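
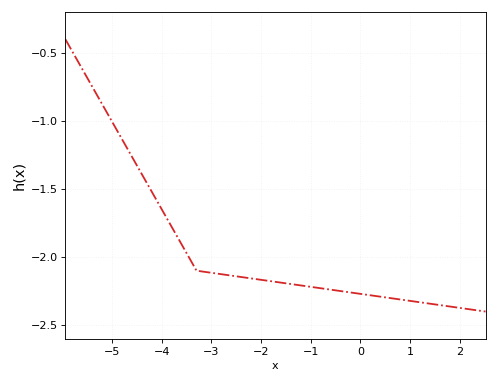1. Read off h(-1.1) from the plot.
-2.2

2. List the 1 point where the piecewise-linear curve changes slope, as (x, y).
(-3.3, -2.1)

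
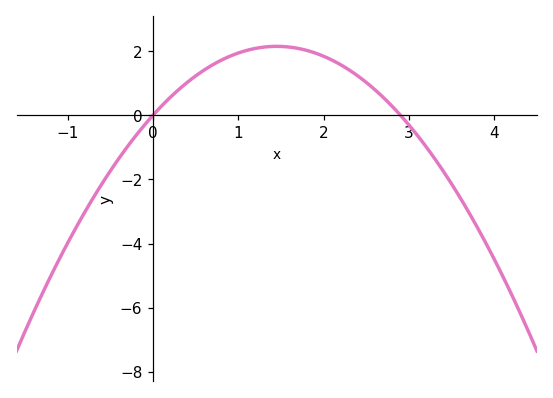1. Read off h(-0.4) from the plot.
-1.35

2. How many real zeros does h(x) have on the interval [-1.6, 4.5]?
2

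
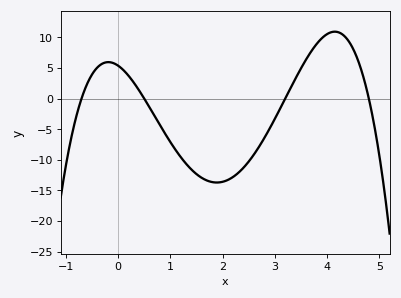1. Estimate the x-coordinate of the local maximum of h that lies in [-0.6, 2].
-0.2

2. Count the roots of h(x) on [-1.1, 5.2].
4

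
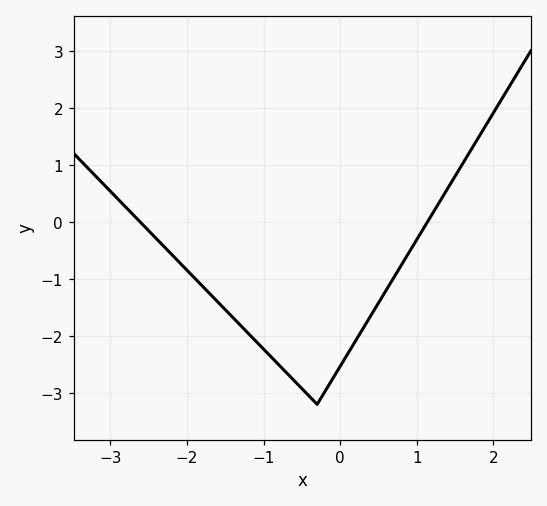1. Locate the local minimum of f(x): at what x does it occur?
-0.3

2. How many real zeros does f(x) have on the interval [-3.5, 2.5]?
2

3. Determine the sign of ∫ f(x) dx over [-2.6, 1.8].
negative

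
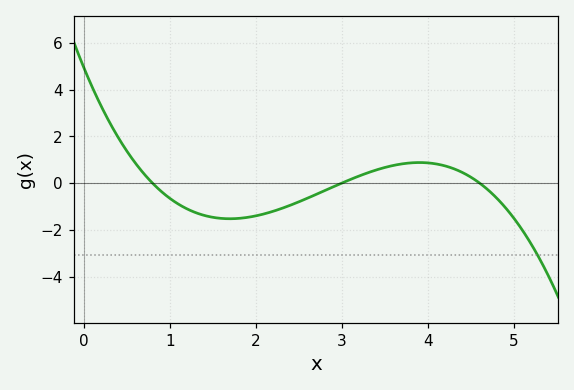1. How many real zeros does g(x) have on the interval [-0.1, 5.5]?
3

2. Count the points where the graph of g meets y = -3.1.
1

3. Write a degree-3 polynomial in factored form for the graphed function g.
y = -0.45(x - 0.8)(x - 3)(x - 4.6)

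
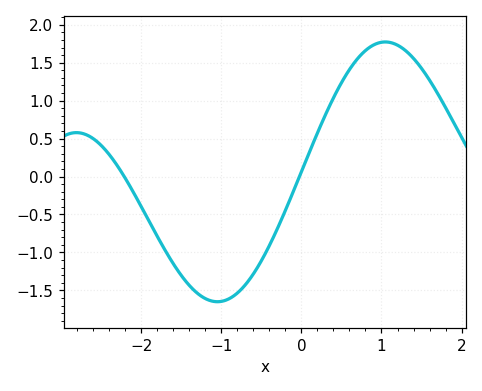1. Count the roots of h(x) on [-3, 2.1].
2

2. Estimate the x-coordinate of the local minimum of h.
-1.05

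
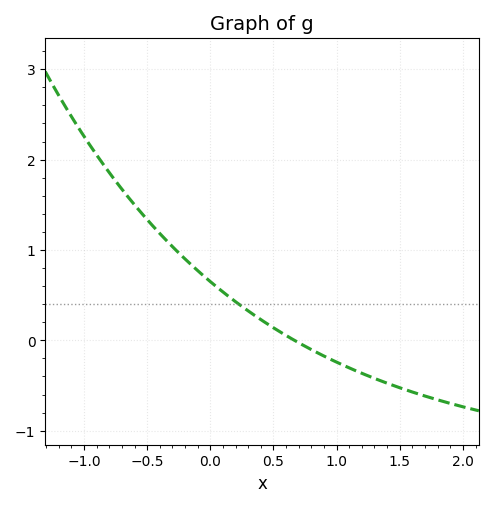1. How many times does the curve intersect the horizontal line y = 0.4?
1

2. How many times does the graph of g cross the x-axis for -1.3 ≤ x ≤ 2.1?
1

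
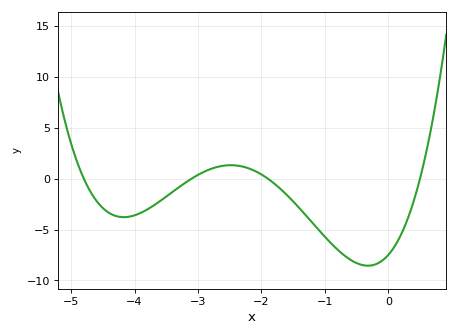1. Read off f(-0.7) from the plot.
-7.51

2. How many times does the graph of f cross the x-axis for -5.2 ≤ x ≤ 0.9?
4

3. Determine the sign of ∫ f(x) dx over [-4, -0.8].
negative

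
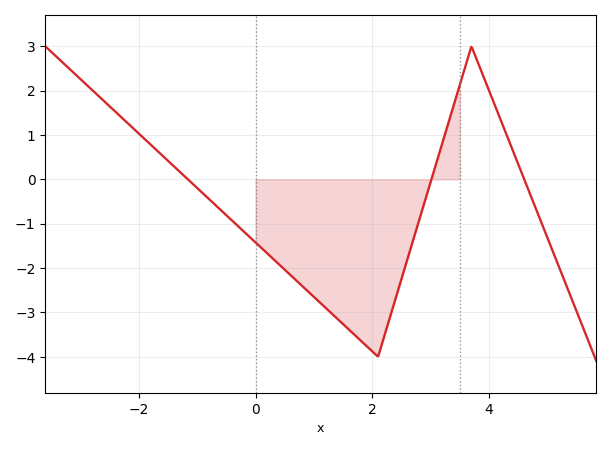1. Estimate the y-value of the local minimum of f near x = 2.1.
-4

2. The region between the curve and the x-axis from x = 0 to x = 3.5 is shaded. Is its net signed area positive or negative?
negative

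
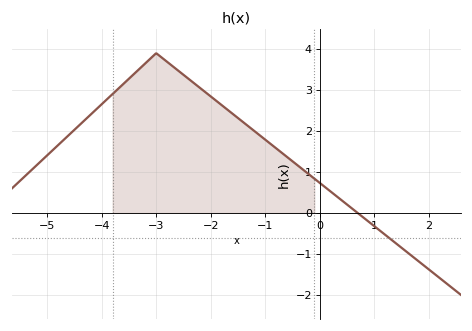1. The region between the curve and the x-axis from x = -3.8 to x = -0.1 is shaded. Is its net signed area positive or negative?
positive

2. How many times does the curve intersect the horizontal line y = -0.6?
1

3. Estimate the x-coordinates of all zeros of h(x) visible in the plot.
0.6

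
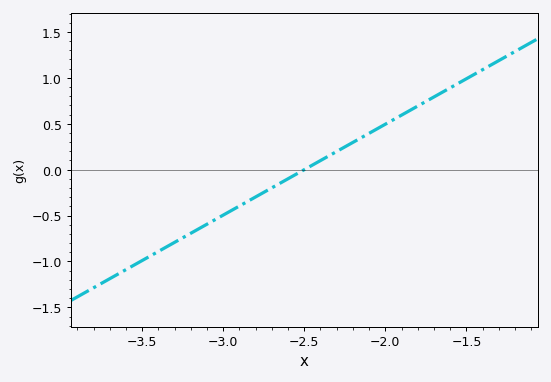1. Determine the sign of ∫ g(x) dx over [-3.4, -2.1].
negative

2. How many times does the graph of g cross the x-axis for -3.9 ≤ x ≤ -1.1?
1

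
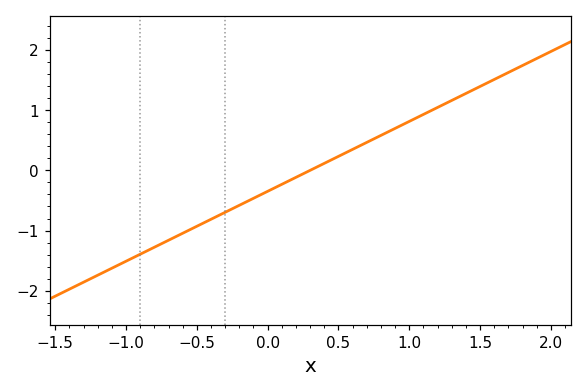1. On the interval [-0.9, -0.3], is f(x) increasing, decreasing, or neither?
increasing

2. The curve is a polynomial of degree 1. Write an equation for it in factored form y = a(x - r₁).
y = 1.16(x - 0.3)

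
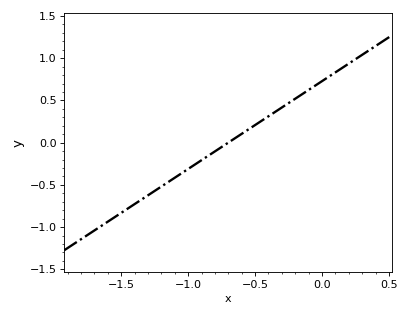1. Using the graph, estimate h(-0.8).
-0.104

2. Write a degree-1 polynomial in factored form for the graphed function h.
y = 1.04(x + 0.7)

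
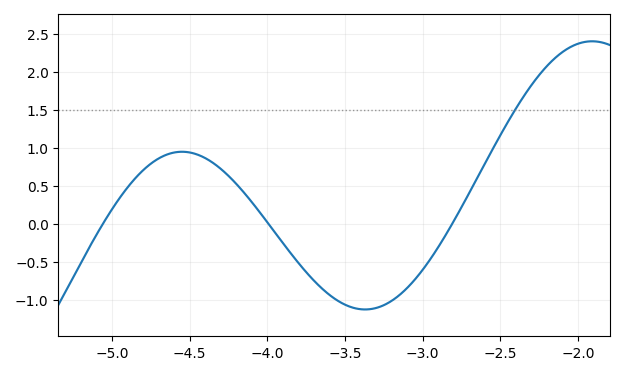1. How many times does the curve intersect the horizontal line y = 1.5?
1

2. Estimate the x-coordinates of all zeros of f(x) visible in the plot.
-5.05, -4, -2.8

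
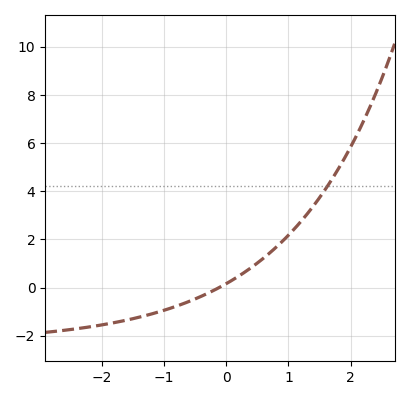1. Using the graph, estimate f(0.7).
1.44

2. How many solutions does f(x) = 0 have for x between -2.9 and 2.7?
1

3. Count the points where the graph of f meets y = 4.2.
1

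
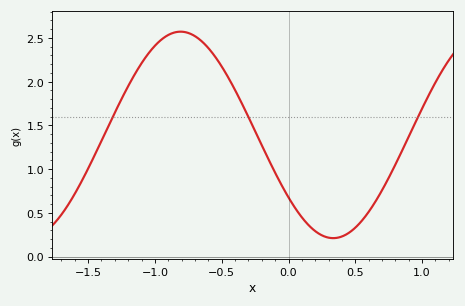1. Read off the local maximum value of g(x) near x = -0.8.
2.55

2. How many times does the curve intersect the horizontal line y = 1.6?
3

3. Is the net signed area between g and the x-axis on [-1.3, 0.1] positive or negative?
positive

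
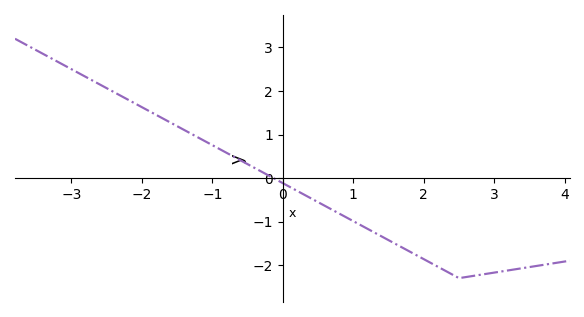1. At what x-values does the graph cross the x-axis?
-0.2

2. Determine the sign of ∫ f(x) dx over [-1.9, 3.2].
negative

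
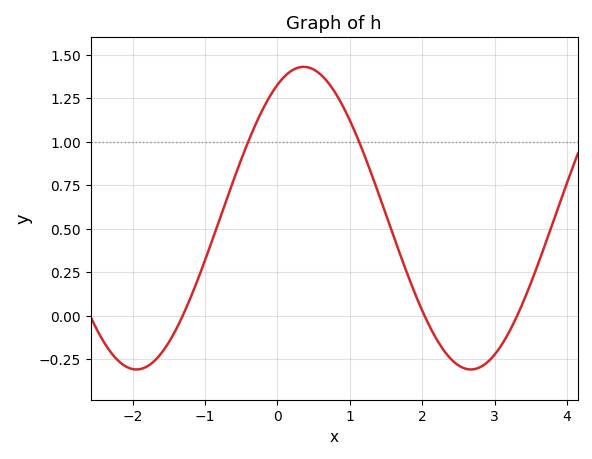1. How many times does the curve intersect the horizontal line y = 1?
2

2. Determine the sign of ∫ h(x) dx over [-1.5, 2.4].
positive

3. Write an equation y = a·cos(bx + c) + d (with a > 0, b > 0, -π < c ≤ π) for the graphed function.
y = 0.87cos(1.36x - 0.492) + 0.56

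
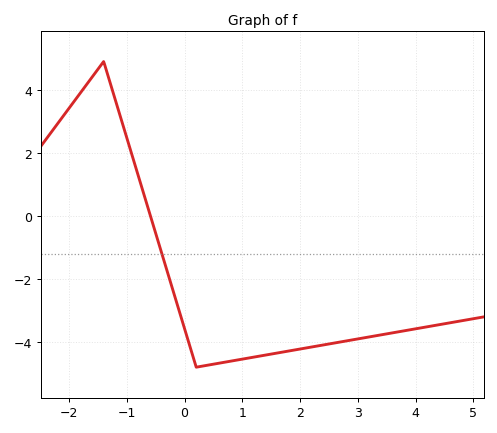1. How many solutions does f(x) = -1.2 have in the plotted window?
1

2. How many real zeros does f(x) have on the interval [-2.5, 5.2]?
1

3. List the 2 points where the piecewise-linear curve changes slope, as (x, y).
(-1.4, 4.9); (0.2, -4.8)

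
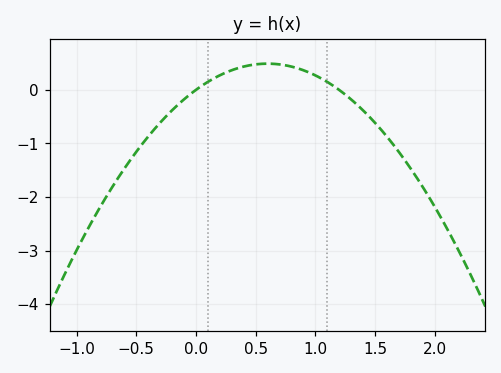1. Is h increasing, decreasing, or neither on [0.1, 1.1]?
neither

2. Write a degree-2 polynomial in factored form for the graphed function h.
y = -1.36(x - 0)(x - 1.2)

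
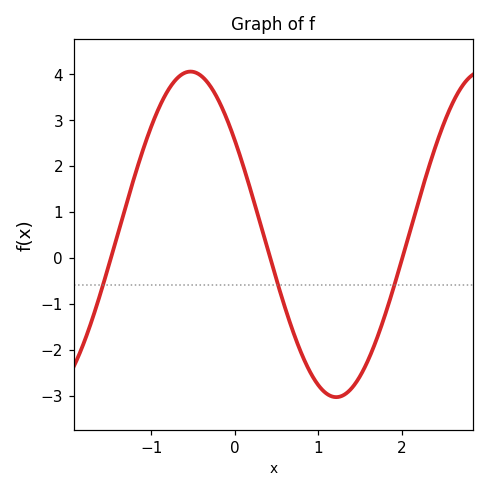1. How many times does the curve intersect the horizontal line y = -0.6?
3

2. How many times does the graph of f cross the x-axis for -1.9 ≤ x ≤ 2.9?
3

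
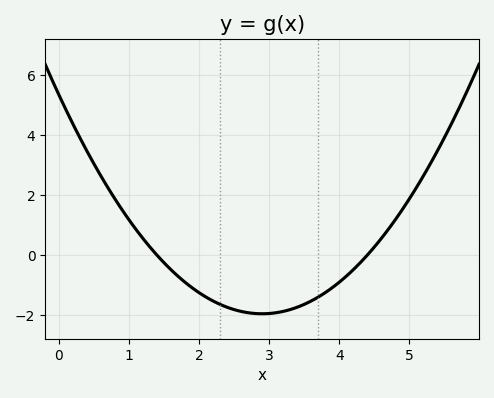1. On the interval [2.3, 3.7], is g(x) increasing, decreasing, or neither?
neither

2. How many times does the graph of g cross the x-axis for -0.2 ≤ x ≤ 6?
2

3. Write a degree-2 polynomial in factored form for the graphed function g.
y = 0.87(x - 1.4)(x - 4.4)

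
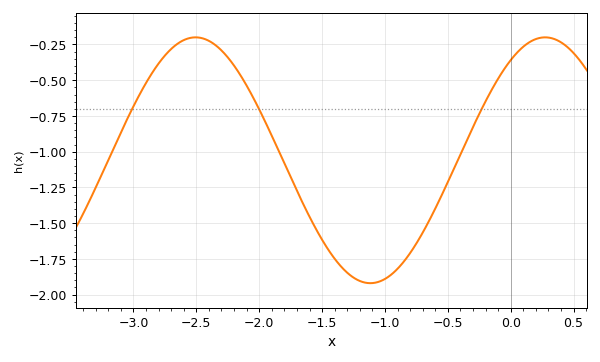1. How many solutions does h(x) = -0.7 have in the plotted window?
3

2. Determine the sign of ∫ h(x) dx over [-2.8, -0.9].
negative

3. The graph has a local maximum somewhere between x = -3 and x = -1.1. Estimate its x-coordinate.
-2.51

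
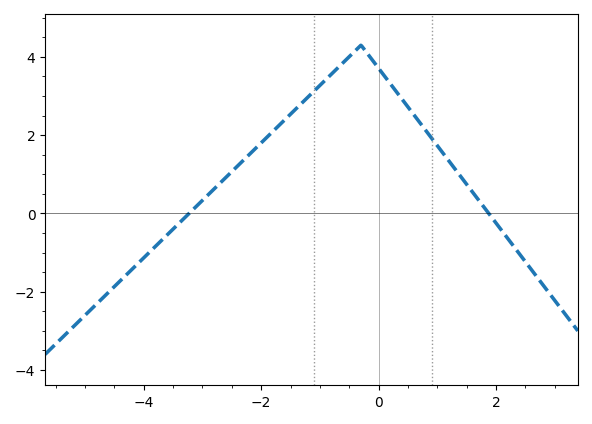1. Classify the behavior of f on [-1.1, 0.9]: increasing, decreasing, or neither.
neither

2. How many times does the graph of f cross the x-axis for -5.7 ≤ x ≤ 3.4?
2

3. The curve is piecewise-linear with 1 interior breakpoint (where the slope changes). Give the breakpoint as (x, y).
(-0.3, 4.3)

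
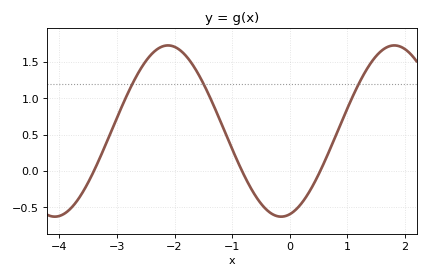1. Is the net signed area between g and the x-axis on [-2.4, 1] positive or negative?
positive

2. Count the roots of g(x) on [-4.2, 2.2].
3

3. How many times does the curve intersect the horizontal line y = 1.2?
3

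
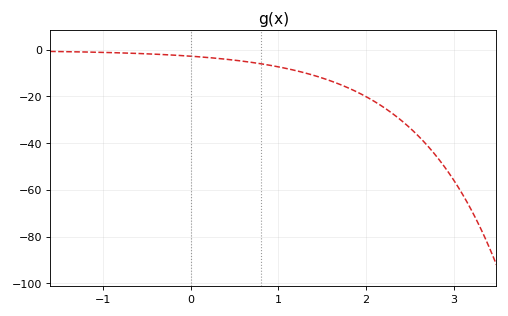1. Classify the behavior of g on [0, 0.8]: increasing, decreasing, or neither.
decreasing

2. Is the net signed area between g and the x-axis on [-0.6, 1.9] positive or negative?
negative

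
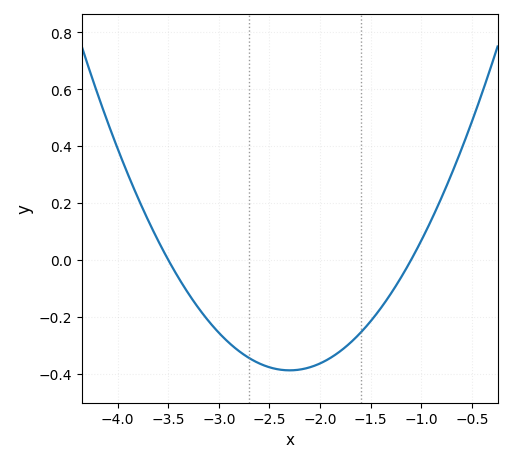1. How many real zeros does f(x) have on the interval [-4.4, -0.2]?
2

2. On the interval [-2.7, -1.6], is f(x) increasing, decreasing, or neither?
neither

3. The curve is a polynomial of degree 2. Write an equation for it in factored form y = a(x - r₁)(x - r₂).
y = 0.27(x + 3.5)(x + 1.1)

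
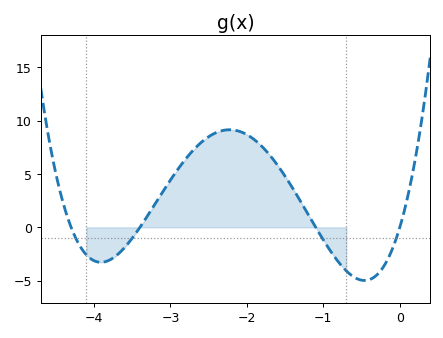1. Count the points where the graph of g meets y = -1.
4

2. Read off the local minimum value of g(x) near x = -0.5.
-5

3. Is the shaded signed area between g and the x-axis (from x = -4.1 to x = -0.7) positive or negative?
positive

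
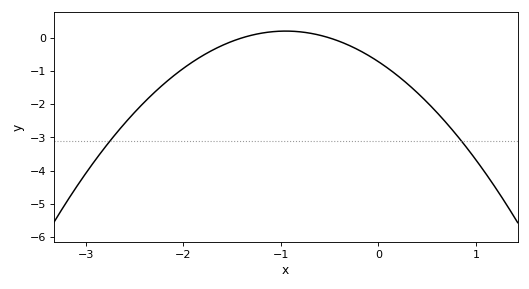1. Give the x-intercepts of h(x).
-1.4, -0.5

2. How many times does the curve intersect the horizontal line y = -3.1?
2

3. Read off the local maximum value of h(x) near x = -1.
0.2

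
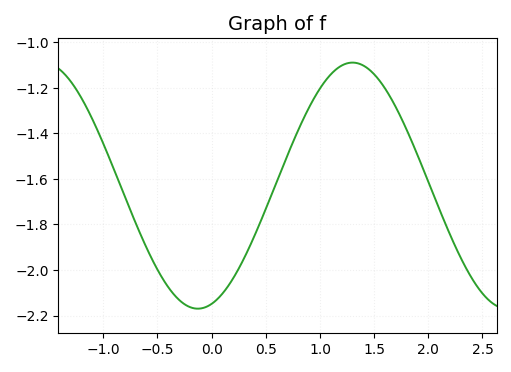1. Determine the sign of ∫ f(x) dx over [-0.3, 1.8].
negative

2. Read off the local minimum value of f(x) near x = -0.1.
-2.17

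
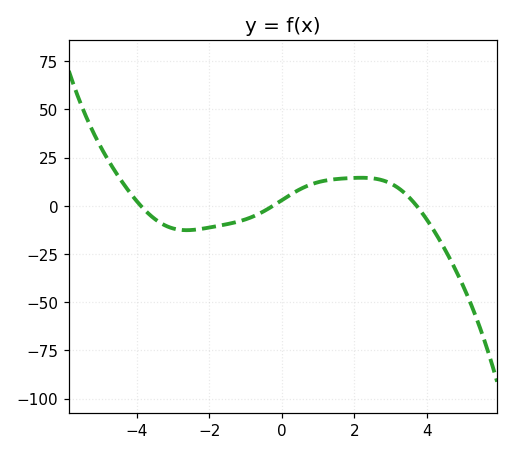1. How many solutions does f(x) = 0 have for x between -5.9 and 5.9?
3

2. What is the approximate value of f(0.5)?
8.52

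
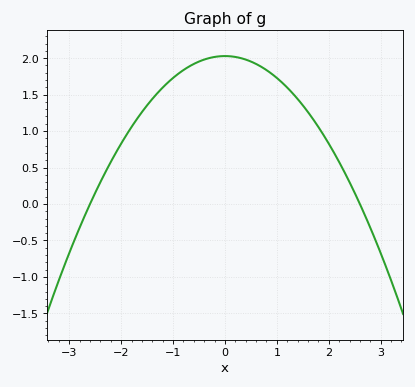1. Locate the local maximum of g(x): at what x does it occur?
0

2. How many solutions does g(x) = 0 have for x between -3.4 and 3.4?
2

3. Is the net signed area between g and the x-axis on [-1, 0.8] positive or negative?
positive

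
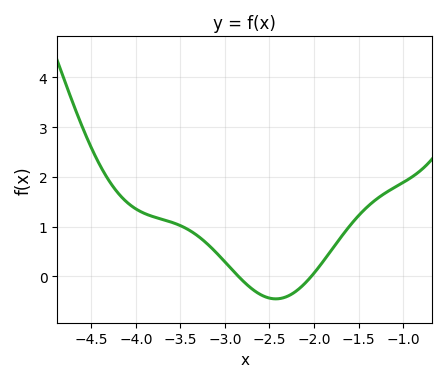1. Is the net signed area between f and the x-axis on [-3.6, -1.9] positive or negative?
positive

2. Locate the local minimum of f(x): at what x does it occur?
-2.4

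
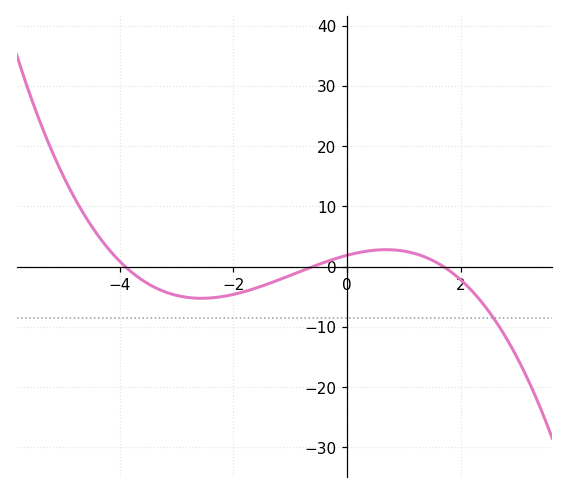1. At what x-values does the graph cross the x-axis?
-4, -0.6, 1.8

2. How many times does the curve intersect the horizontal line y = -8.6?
1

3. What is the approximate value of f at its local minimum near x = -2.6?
-5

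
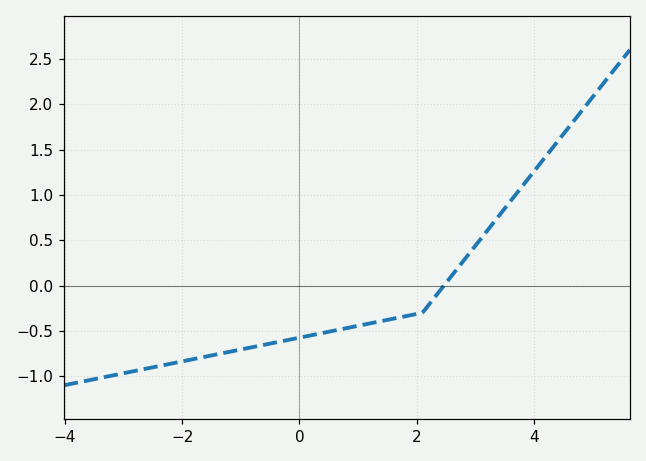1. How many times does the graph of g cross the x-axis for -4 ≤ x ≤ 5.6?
1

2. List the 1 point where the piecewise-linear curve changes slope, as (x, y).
(2.1, -0.3)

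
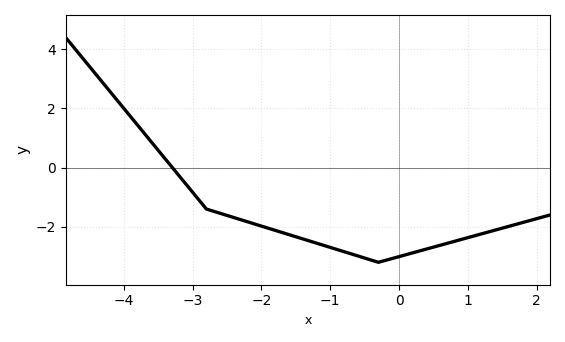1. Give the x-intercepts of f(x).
-3.29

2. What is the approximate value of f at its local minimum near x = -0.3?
-3.2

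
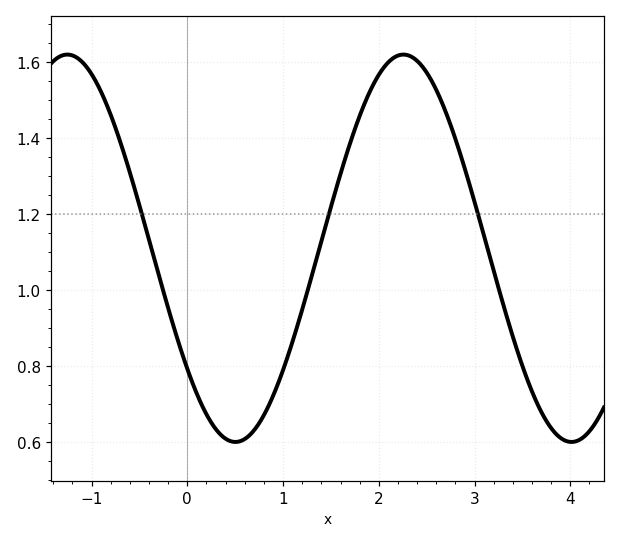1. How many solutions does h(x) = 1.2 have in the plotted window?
3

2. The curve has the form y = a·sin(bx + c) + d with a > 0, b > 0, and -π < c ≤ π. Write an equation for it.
y = 0.51sin(1.8x - 2.5) + 1.11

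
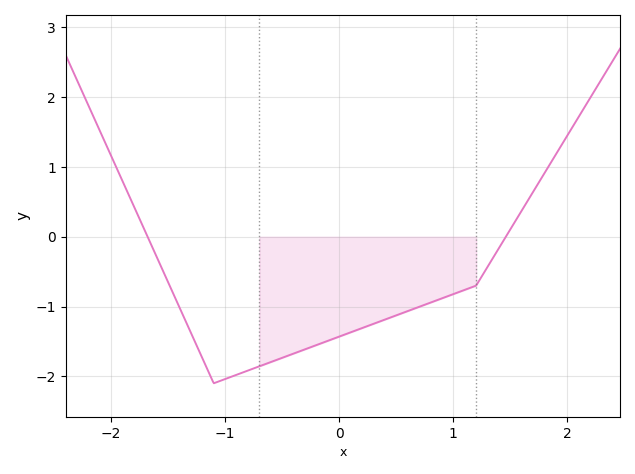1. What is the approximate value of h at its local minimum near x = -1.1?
-2.1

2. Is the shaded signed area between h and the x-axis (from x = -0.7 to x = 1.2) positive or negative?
negative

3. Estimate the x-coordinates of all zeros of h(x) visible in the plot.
-1.7, 1.5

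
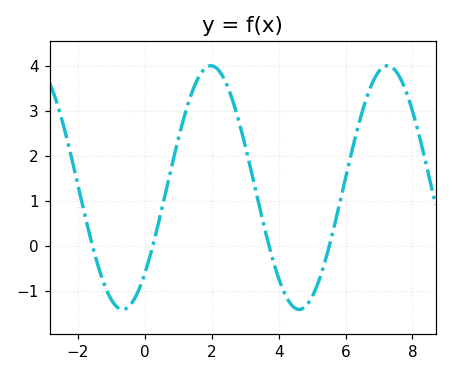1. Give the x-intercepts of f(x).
-1.6, 0.2, 3.8, 5.6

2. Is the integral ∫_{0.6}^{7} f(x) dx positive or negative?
positive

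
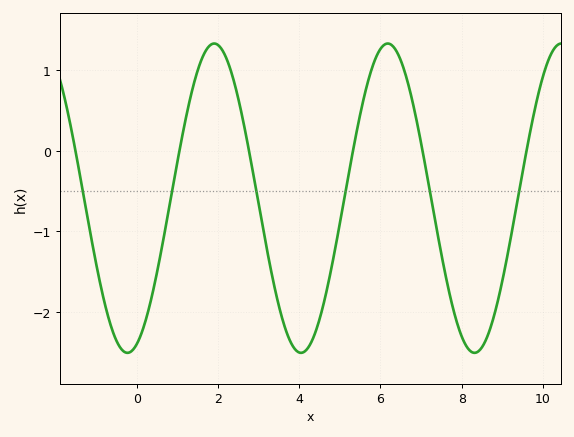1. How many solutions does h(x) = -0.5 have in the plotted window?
6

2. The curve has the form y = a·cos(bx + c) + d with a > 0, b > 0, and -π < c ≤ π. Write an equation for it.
y = 1.92cos(1.5x - 2.8) - 0.59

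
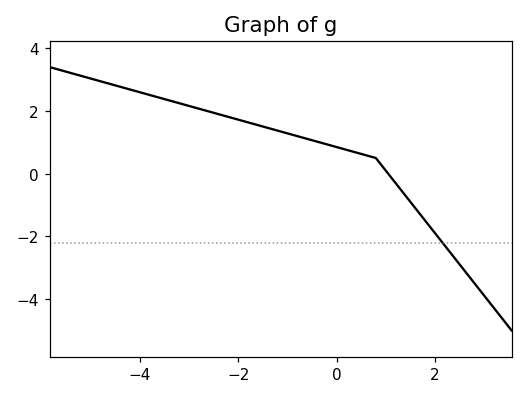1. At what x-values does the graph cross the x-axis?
1.05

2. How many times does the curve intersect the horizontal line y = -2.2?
1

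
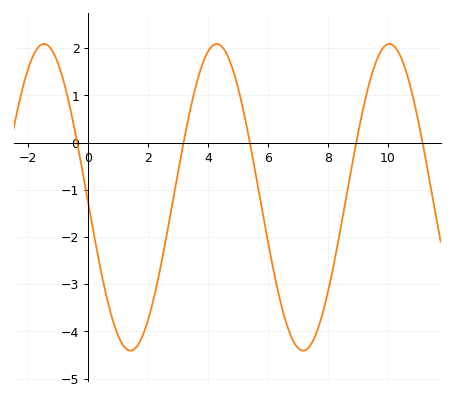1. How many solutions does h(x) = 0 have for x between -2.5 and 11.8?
5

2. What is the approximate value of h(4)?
1.93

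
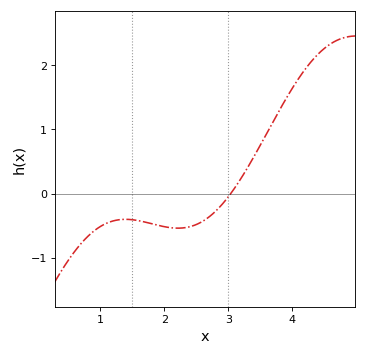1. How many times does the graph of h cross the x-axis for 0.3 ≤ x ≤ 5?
1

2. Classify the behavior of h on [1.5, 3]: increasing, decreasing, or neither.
neither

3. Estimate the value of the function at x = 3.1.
0.1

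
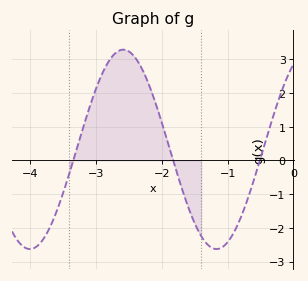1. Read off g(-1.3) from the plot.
-2.5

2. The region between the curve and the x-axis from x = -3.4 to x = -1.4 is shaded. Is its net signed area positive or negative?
positive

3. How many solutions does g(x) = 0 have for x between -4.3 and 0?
3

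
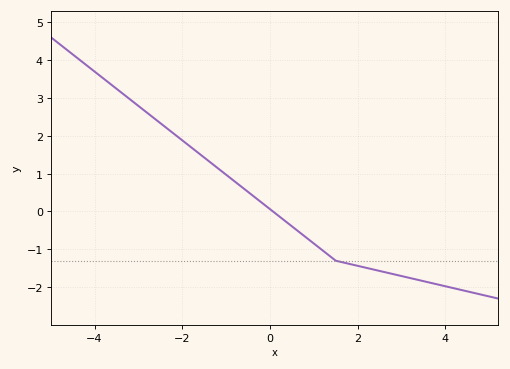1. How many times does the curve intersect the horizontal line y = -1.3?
1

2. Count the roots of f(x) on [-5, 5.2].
1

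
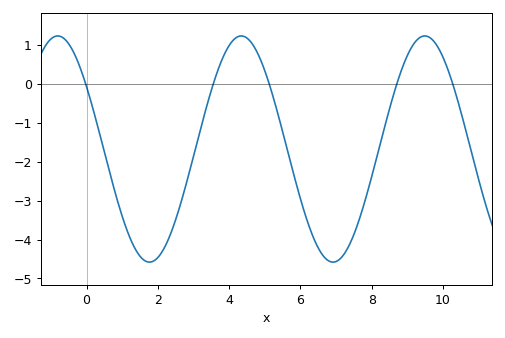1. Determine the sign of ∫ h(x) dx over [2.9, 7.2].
negative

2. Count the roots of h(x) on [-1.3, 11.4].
5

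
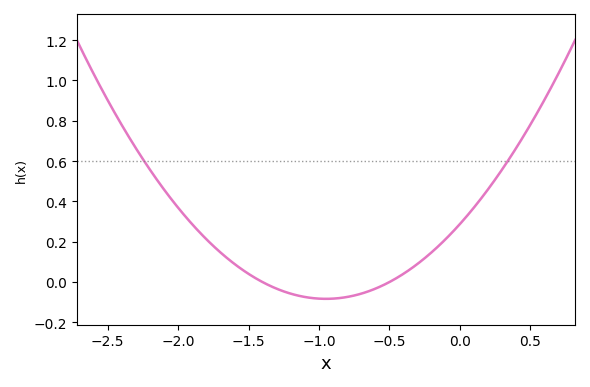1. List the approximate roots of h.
-1.4, -0.5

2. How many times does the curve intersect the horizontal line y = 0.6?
2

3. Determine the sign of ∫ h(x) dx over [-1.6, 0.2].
positive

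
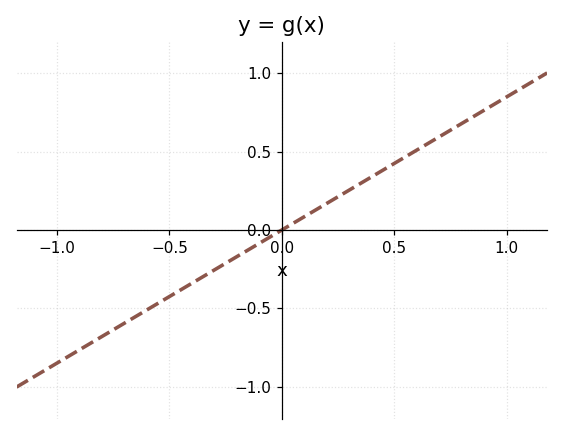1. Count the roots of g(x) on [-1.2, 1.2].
1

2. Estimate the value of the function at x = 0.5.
0.4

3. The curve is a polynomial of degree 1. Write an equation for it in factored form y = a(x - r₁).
y = 0.85(x - 0)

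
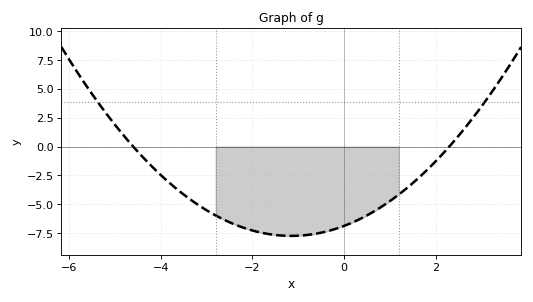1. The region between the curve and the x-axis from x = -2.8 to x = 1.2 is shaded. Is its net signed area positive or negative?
negative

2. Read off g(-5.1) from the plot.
2.4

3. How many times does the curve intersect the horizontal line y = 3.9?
2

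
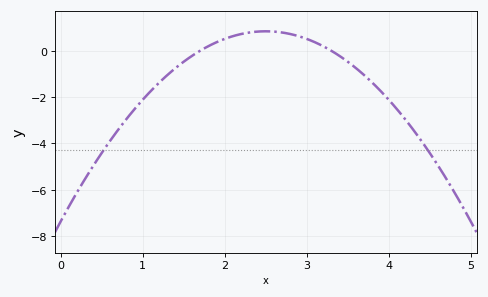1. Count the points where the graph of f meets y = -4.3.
2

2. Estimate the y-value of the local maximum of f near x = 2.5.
0.8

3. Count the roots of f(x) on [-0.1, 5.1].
2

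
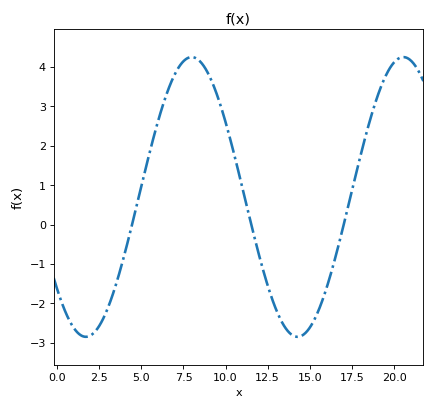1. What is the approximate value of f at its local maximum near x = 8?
4.25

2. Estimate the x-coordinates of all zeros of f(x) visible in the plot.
4.45, 11.5, 17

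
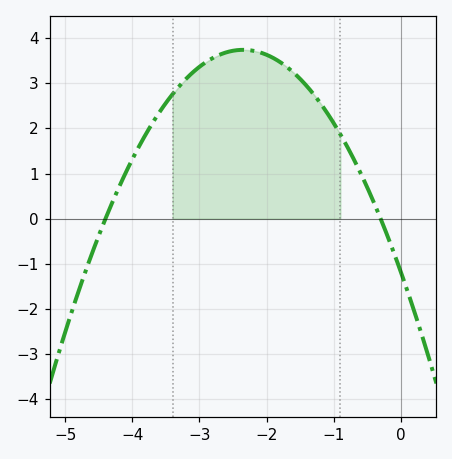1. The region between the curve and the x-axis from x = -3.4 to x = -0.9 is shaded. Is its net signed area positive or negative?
positive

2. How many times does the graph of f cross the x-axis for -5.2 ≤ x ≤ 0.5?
2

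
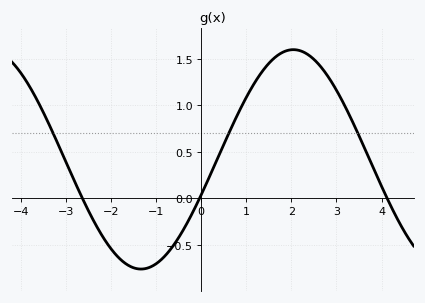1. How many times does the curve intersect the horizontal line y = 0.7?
3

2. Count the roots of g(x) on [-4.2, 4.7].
3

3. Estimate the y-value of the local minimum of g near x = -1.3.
-0.75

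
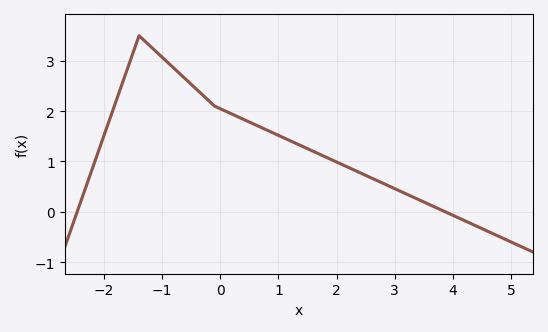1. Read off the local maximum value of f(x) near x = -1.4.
3.5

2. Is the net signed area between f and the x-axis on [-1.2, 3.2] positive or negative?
positive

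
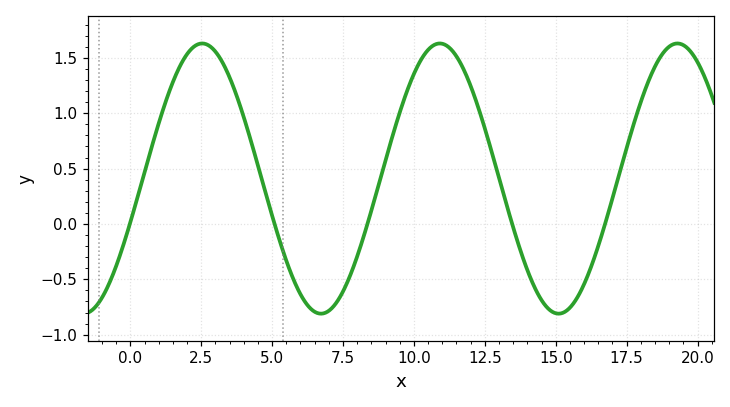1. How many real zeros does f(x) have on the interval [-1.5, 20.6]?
5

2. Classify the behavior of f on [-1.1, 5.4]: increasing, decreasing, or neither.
neither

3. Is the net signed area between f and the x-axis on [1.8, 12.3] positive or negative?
positive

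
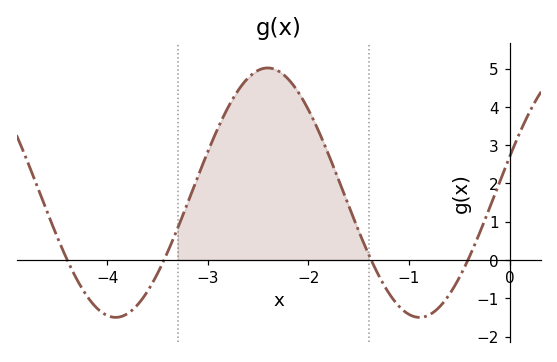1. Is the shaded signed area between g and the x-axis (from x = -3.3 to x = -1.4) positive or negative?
positive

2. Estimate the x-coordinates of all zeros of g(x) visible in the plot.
-4.4, -3.4, -1.4, -0.4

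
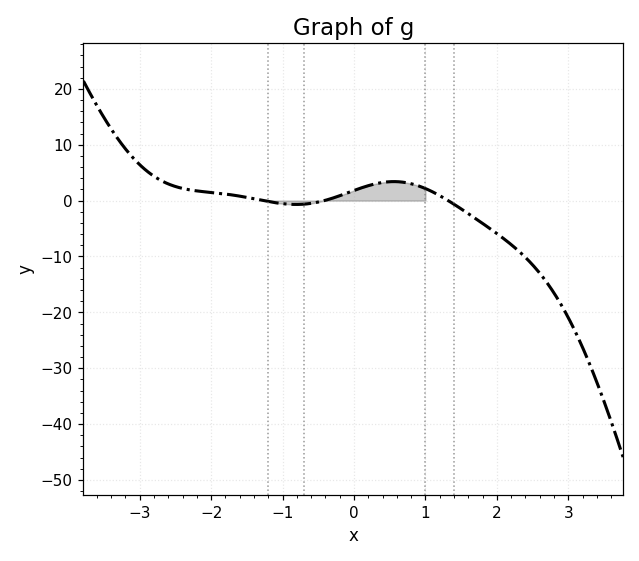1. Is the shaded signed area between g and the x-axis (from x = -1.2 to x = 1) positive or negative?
positive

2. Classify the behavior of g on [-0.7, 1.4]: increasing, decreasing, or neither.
neither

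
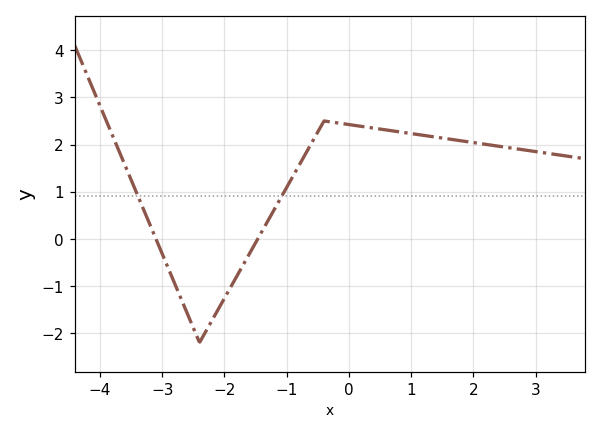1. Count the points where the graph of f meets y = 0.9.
2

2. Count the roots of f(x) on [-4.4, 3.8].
2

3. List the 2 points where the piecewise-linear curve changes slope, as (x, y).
(-2.4, -2.2); (-0.4, 2.5)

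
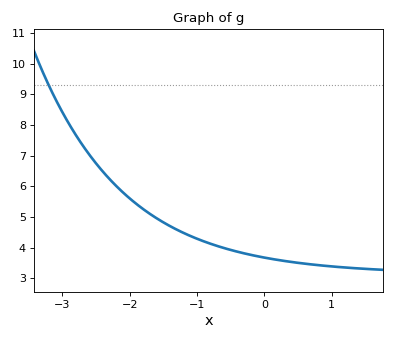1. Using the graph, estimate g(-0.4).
3.9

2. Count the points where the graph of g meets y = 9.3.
1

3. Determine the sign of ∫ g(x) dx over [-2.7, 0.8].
positive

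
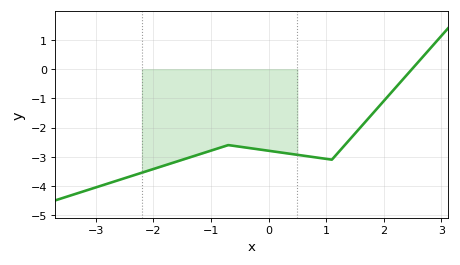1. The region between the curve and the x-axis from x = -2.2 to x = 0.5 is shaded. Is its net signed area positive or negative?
negative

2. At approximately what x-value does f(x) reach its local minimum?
1.1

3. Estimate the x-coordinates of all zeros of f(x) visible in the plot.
2.5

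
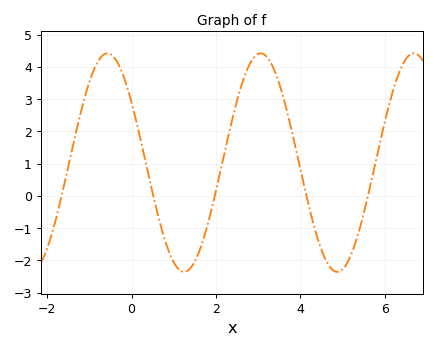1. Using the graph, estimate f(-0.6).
4.4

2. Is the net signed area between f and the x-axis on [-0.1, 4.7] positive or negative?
positive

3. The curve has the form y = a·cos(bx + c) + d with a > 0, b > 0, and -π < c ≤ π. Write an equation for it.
y = 3.39cos(1.7x + 0.99) + 1.03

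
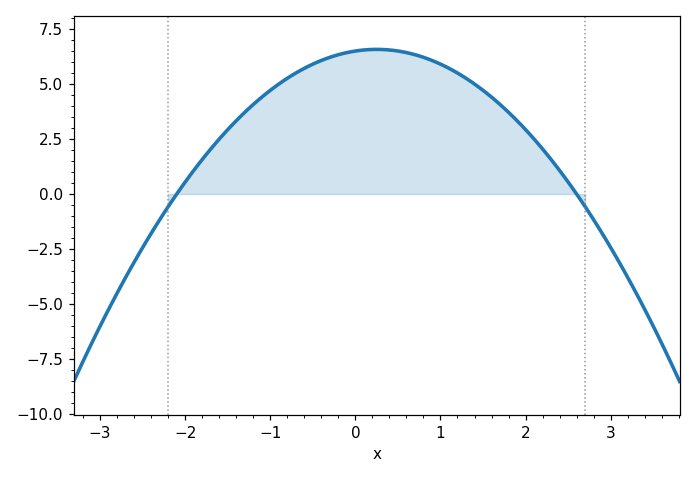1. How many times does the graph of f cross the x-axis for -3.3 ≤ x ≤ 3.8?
2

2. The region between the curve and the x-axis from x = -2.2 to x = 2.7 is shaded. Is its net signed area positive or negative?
positive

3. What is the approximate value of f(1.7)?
4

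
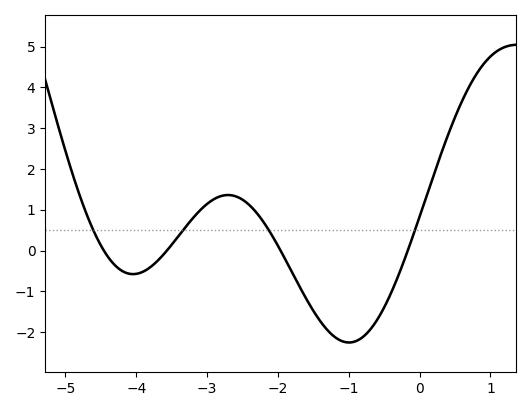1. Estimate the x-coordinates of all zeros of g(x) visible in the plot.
-4.5, -3.6, -2, -0.2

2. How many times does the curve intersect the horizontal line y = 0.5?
4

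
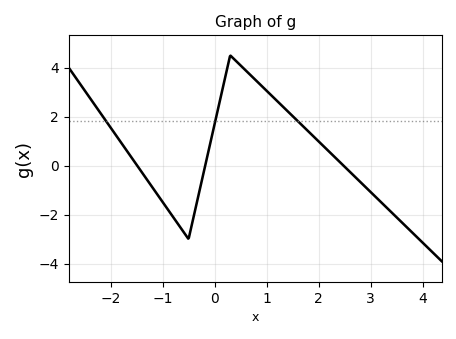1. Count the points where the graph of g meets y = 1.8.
3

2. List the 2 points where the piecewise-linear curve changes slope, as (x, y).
(-0.5, -3); (0.3, 4.5)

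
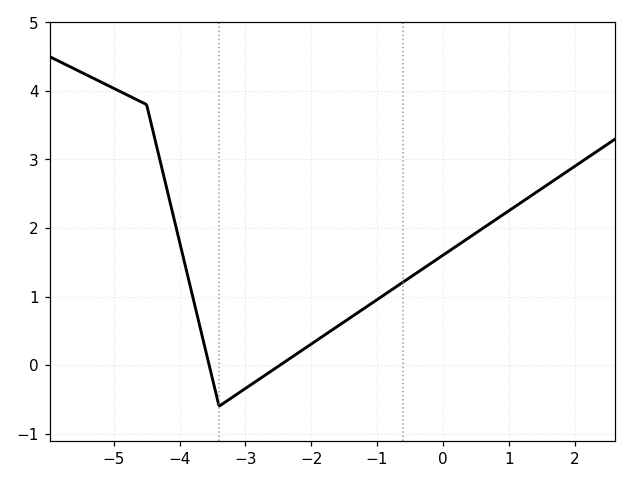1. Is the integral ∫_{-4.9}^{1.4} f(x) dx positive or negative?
positive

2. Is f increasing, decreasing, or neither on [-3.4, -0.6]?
increasing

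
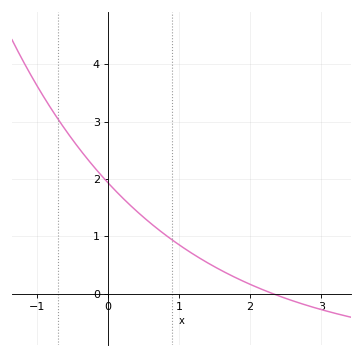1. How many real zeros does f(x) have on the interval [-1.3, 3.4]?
1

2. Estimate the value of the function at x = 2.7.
-0.2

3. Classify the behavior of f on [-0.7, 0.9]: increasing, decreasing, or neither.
decreasing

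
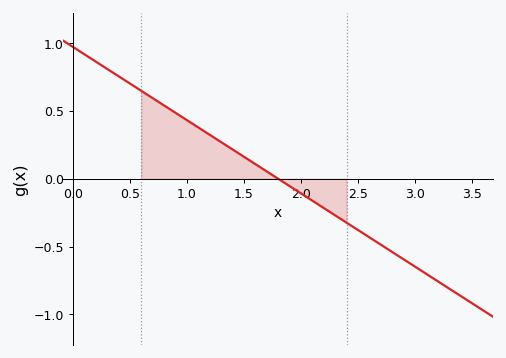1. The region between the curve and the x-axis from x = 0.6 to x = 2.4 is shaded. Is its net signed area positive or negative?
positive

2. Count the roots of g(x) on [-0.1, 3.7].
1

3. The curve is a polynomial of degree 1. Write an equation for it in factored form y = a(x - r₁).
y = -0.54(x - 1.8)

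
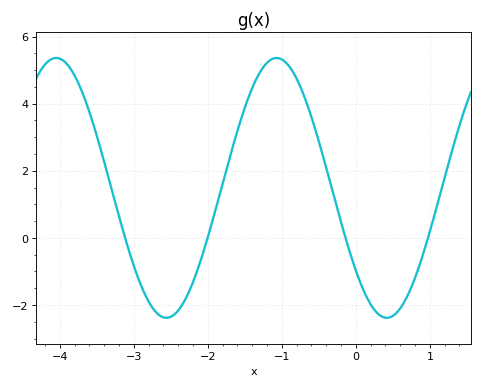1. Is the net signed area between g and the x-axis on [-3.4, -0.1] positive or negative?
positive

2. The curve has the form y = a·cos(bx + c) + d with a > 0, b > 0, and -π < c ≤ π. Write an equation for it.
y = 3.87cos(2.1x + 2.3) + 1.49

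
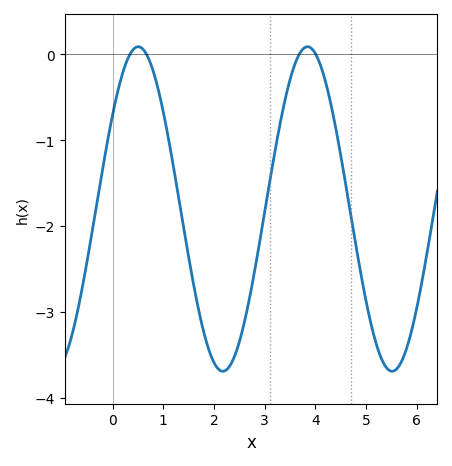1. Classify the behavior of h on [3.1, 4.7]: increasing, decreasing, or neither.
neither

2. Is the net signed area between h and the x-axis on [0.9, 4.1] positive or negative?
negative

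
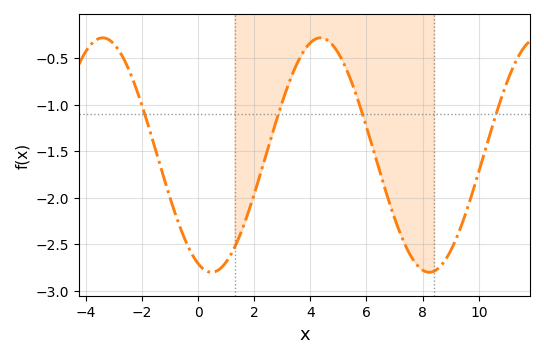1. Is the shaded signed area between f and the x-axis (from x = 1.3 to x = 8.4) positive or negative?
negative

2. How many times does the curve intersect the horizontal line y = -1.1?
4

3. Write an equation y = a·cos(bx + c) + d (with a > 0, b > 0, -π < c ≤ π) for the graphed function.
y = 1.26cos(0.81x + 2.8) - 1.54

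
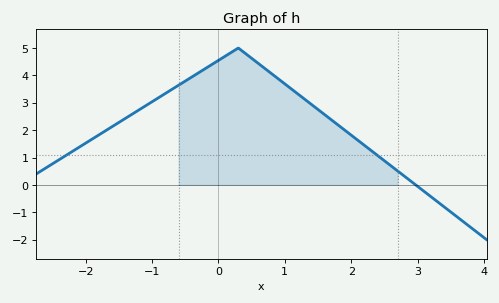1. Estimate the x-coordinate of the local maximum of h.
0.299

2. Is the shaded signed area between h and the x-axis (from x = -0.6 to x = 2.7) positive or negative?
positive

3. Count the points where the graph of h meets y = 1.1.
2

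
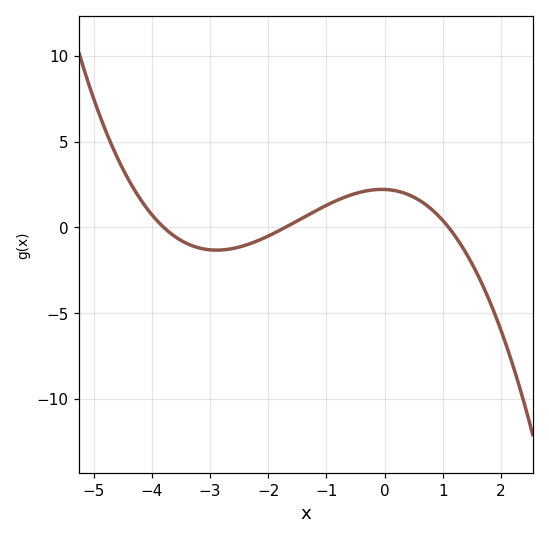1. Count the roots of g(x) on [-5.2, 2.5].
3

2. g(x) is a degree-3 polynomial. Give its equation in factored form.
y = -0.31(x + 3.8)(x + 1.7)(x - 1.1)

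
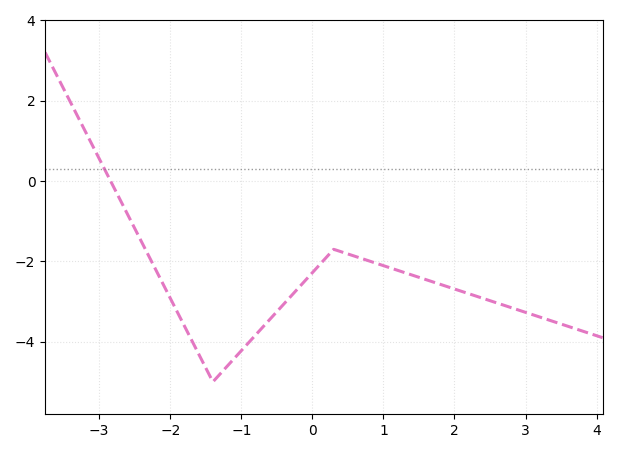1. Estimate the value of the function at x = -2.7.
-0.486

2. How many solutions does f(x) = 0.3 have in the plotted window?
1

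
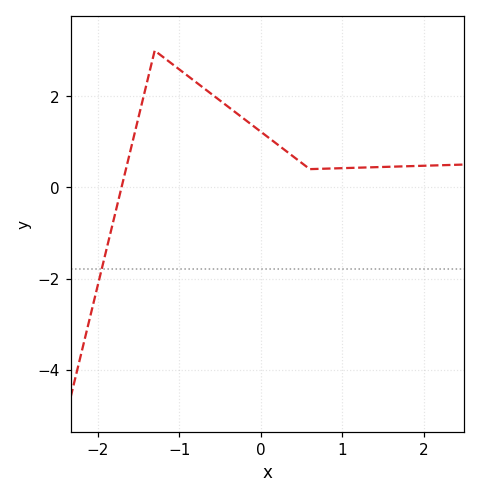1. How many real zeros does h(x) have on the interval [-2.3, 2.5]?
1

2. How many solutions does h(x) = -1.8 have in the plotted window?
1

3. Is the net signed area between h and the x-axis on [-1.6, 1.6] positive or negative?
positive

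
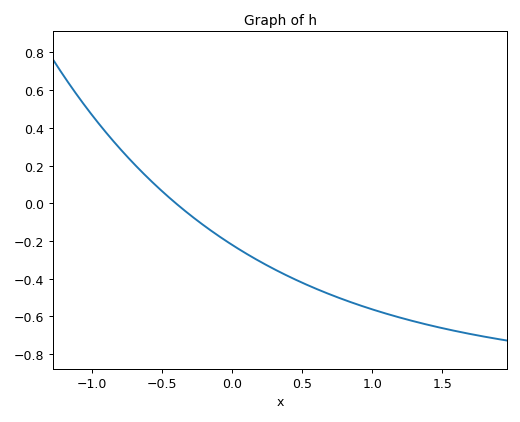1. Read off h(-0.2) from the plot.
-0.118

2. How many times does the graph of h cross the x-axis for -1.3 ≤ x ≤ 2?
1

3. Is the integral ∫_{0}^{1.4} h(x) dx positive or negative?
negative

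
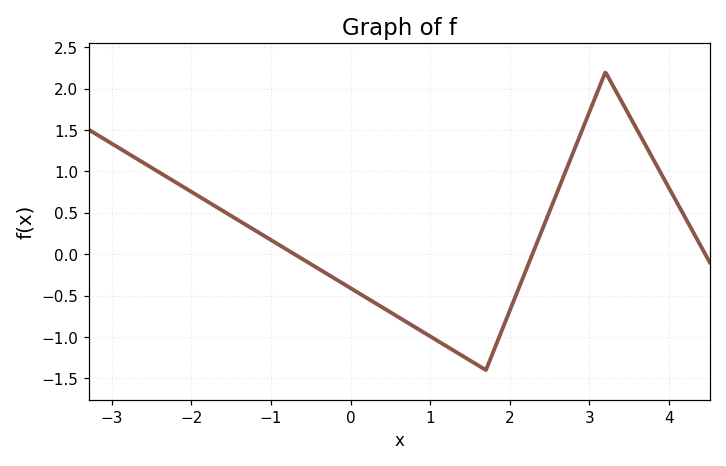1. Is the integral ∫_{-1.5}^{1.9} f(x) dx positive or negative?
negative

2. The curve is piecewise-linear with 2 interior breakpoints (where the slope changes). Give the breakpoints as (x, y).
(1.7, -1.4); (3.2, 2.2)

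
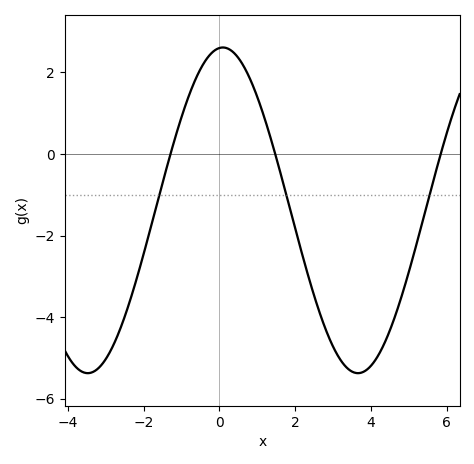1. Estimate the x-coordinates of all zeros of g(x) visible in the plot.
-1.2, 1.4, 5.8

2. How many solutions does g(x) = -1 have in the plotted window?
3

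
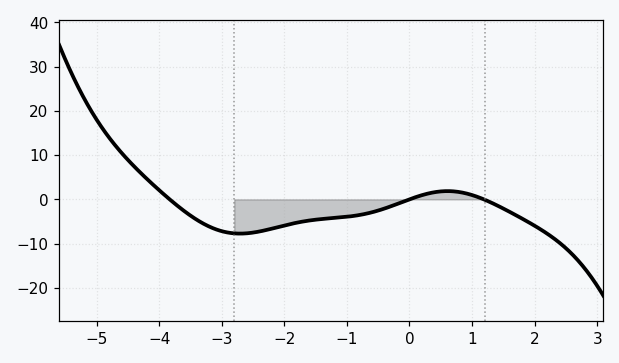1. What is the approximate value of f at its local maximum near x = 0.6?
2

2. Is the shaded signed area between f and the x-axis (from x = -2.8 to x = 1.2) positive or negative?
negative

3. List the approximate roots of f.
-3.8, 0, 1.2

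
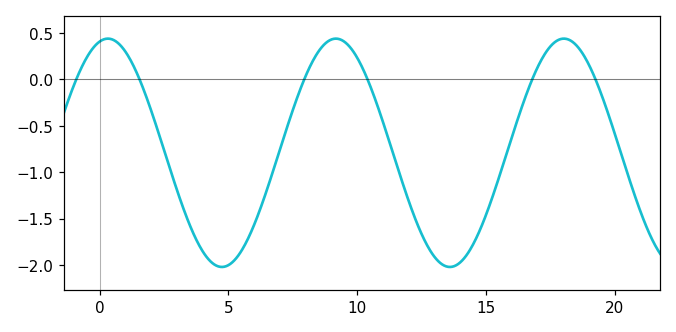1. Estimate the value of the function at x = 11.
-0.458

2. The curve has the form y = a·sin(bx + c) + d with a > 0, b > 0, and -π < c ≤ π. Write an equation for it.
y = 1.23sin(0.71x + 1.34) - 0.79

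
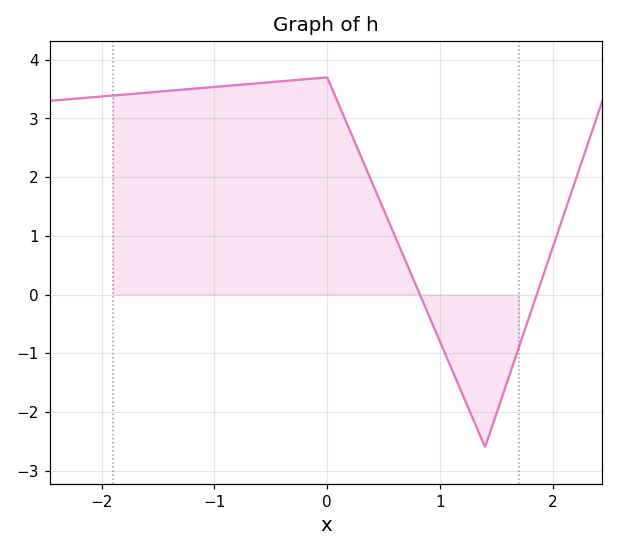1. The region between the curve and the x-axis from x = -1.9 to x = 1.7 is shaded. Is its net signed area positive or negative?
positive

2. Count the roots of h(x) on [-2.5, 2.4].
2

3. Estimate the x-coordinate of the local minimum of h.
1.4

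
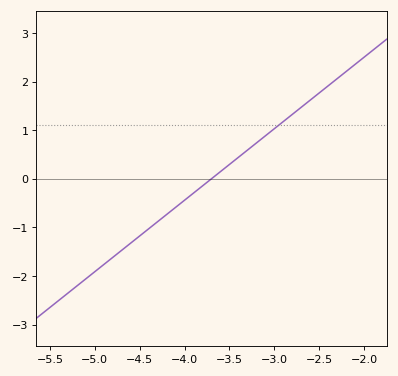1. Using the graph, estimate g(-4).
-0.441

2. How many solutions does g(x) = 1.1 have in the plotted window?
1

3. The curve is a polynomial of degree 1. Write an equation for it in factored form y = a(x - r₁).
y = 1.47(x + 3.7)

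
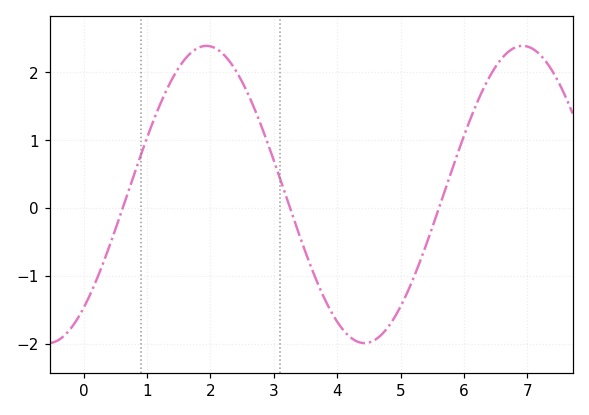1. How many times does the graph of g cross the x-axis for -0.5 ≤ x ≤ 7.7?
3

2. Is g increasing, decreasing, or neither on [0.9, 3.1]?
neither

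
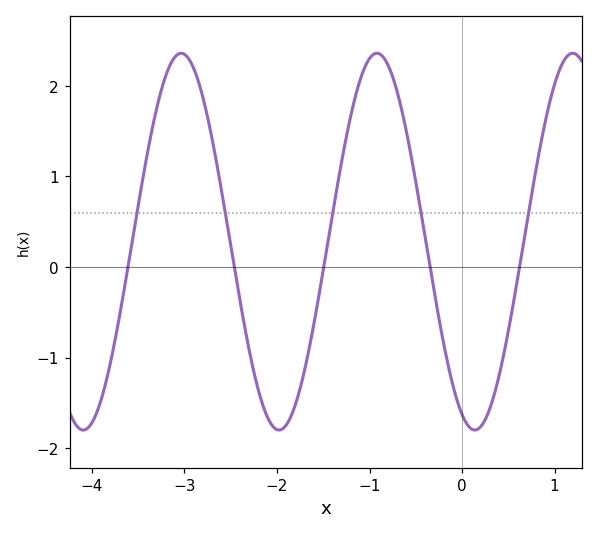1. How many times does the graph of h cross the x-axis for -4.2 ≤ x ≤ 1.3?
5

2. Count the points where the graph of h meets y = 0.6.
5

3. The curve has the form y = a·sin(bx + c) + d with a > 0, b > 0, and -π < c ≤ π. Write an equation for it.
y = 2.08sin(2.97x - 1.98) + 0.28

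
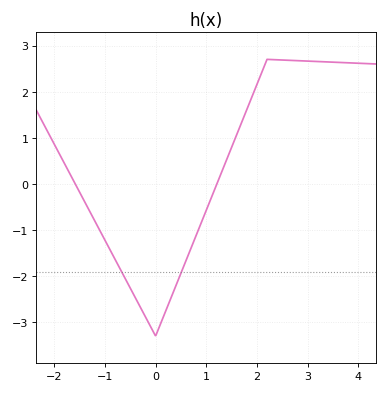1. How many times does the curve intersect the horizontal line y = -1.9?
2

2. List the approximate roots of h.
-1.6, 1.2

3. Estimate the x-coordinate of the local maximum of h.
2.2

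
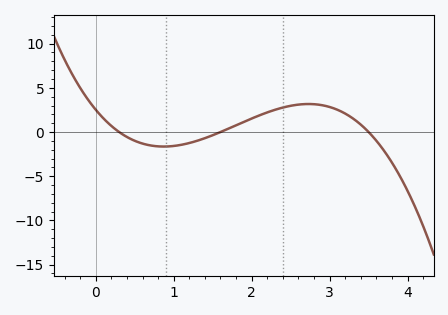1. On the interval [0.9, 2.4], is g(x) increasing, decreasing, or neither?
increasing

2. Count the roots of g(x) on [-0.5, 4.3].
3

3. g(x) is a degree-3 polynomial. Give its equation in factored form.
y = -1.5(x - 0.3)(x - 1.6)(x - 3.5)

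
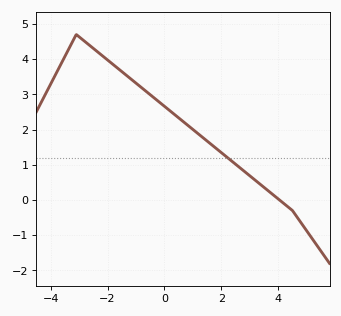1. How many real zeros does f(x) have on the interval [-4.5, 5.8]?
1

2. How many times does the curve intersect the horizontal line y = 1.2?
1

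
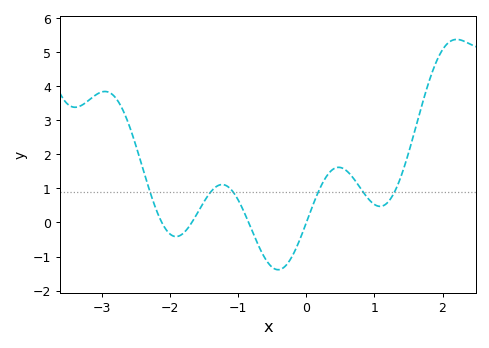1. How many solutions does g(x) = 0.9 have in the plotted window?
6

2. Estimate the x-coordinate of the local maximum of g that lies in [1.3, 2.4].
2.2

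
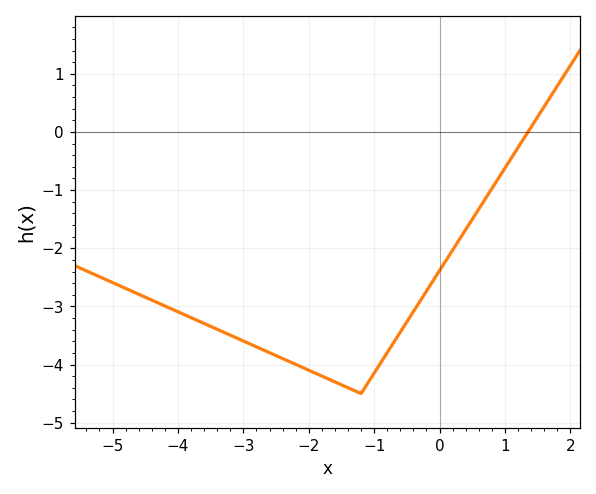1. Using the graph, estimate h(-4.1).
-3.04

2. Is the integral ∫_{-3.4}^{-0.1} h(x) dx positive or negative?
negative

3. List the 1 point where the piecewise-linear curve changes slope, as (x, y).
(-1.2, -4.5)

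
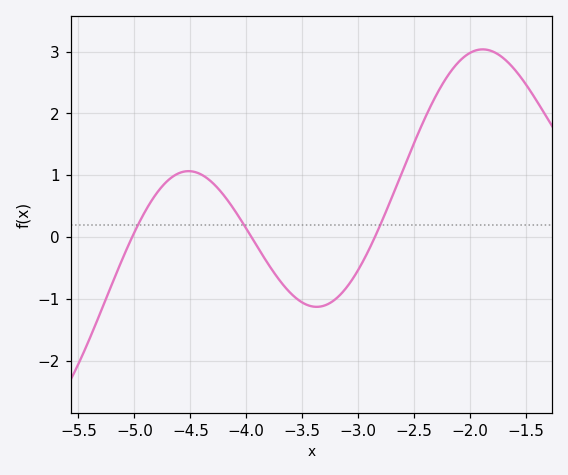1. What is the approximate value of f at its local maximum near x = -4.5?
1.1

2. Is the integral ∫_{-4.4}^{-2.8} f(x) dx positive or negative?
negative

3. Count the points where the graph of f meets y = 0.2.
3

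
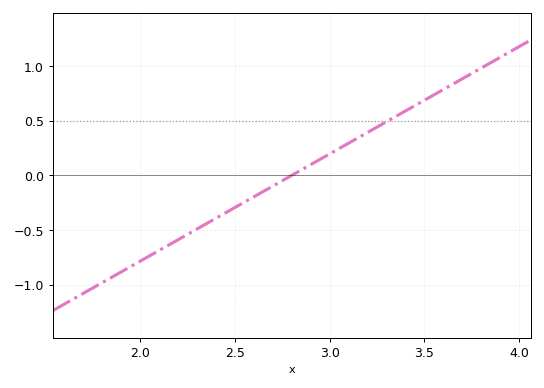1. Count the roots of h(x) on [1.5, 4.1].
1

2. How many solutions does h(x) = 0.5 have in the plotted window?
1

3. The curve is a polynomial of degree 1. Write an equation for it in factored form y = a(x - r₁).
y = 0.98(x - 2.8)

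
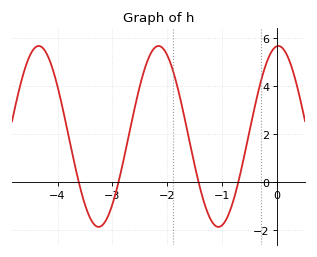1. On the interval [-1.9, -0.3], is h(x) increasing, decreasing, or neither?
neither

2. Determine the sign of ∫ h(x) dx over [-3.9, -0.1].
positive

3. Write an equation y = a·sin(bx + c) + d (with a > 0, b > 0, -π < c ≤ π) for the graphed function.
y = 3.77sin(2.88x + 1.51) + 1.91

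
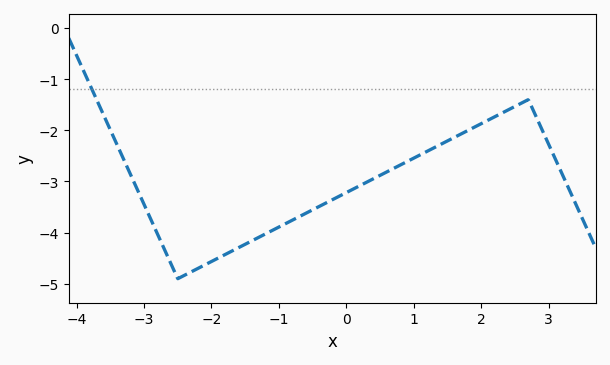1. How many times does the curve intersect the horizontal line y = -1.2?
1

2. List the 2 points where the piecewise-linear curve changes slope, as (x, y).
(-2.5, -4.9); (2.7, -1.4)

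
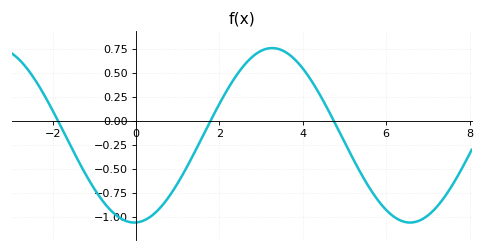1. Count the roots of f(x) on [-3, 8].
3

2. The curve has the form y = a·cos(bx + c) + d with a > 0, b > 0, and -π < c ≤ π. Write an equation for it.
y = 0.91cos(0.95x - 3.1) - 0.15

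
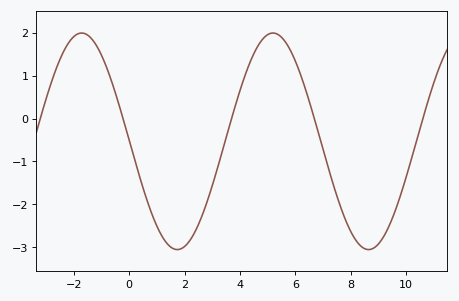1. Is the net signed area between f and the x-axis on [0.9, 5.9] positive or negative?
negative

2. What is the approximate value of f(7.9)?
-2.5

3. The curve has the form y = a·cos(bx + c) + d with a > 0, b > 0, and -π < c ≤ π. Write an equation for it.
y = 2.52cos(0.91x + 1.6) - 0.53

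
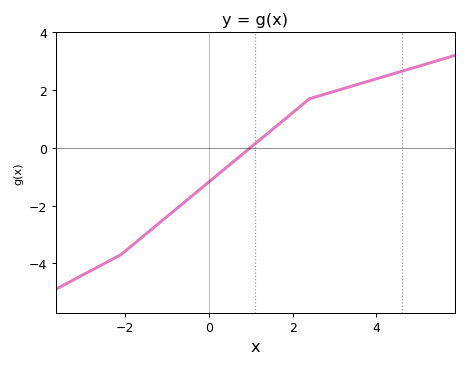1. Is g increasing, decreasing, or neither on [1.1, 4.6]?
increasing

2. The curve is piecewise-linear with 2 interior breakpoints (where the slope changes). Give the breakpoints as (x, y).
(-2.1, -3.7); (2.4, 1.7)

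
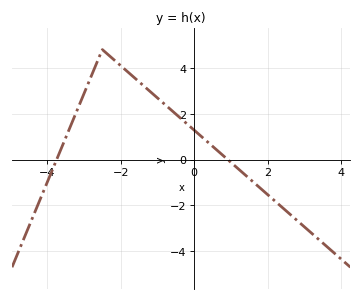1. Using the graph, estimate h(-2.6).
4.4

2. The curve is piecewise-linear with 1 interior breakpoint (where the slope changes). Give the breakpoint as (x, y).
(-2.5, 4.8)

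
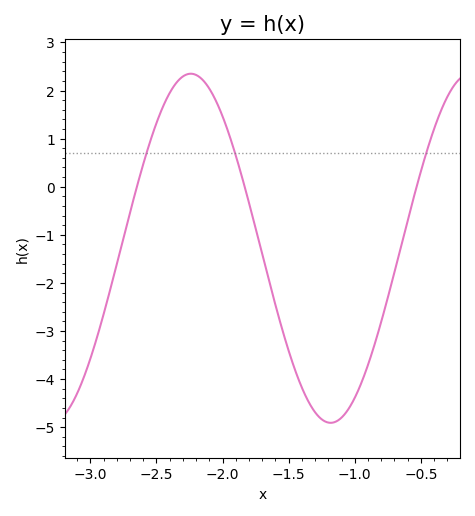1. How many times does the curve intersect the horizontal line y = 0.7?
3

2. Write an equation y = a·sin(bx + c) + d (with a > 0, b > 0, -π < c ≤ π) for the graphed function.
y = 3.63sin(3x + 1.9) - 1.28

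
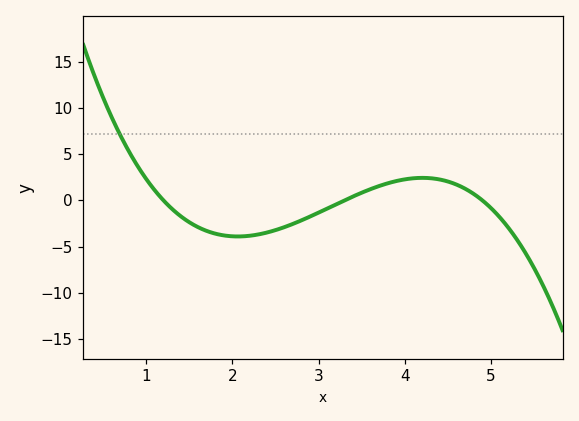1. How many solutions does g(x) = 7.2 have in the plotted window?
1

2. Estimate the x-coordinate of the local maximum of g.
4.2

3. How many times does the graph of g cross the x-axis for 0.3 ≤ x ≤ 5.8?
3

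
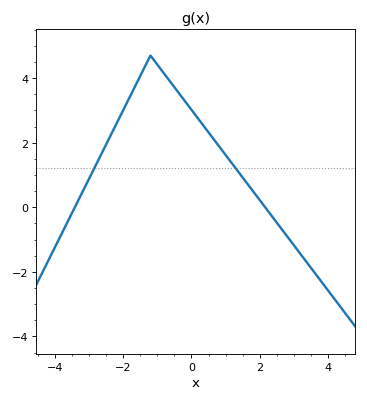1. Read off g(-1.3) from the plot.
4.49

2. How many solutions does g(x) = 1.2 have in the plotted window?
2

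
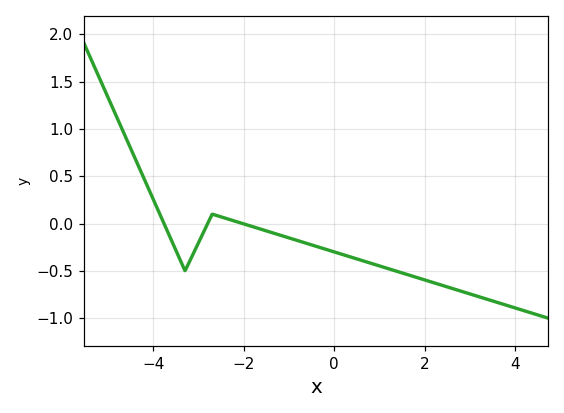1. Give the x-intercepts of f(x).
-3.8, -2.8, -2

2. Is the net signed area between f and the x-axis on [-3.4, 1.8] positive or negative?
negative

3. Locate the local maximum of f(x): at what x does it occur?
-2.6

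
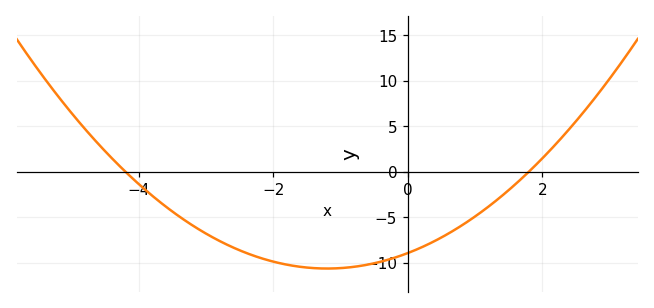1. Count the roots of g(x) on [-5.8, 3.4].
2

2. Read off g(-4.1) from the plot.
-0.5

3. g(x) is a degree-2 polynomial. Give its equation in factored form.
y = 1.18(x + 4.2)(x - 1.8)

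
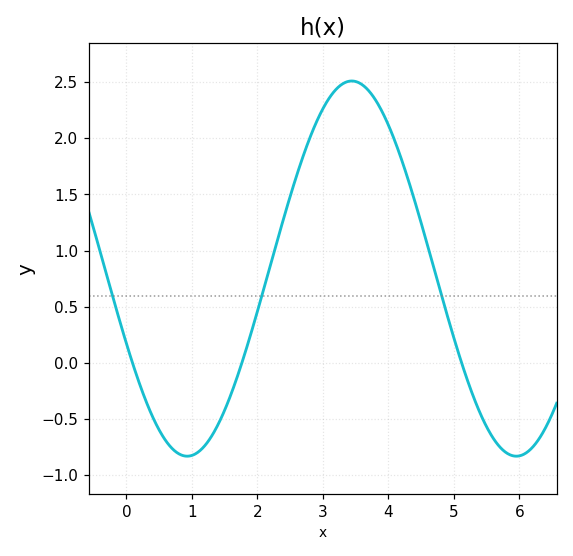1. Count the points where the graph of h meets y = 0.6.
3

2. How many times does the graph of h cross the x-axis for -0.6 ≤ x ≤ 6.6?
3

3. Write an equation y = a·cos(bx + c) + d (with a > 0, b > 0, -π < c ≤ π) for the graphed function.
y = 1.67cos(1.25x + 1.98) + 0.84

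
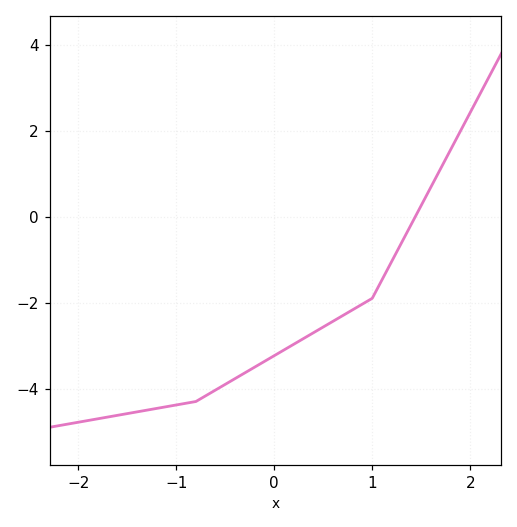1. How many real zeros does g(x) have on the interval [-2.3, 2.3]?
1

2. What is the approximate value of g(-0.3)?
-3.6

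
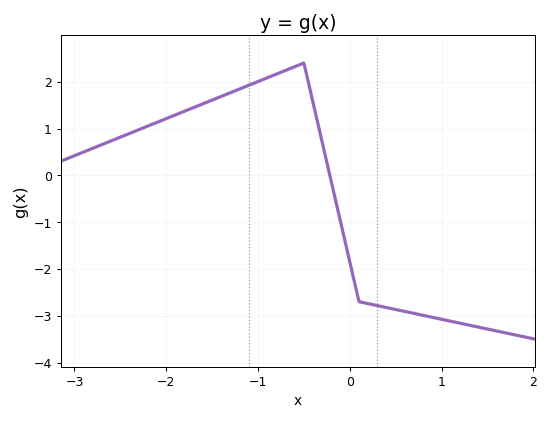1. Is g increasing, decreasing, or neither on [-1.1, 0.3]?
neither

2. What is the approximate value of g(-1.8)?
1.4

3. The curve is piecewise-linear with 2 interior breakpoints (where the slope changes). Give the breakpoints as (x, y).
(-0.5, 2.4); (0.1, -2.7)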